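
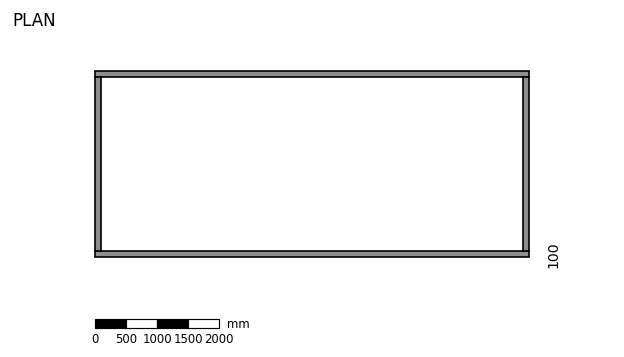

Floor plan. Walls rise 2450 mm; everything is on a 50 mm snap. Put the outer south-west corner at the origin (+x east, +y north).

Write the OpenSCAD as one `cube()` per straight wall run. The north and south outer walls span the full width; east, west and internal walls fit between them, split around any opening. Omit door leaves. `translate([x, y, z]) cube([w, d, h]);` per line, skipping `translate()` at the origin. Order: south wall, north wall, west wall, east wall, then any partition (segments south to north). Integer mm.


cube([7000, 100, 2450]);
translate([0, 2900, 0]) cube([7000, 100, 2450]);
translate([0, 100, 0]) cube([100, 2800, 2450]);
translate([6900, 100, 0]) cube([100, 2800, 2450]);


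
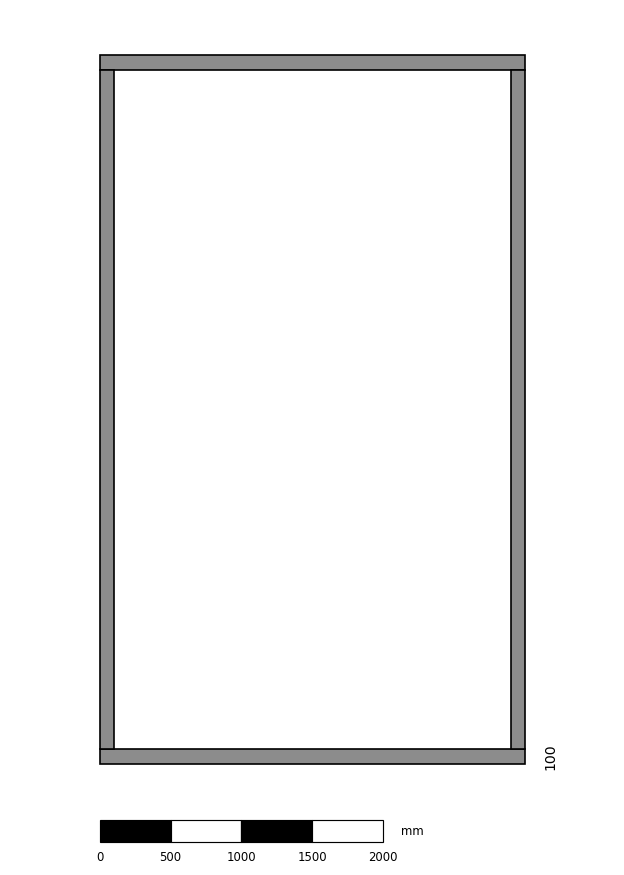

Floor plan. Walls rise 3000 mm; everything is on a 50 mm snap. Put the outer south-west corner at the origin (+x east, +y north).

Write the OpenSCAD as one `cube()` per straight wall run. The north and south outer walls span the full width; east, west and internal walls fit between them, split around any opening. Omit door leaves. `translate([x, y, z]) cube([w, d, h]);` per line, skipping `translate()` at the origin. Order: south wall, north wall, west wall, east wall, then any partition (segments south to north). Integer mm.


cube([3000, 100, 3000]);
translate([0, 4900, 0]) cube([3000, 100, 3000]);
translate([0, 100, 0]) cube([100, 4800, 3000]);
translate([2900, 100, 0]) cube([100, 4800, 3000]);


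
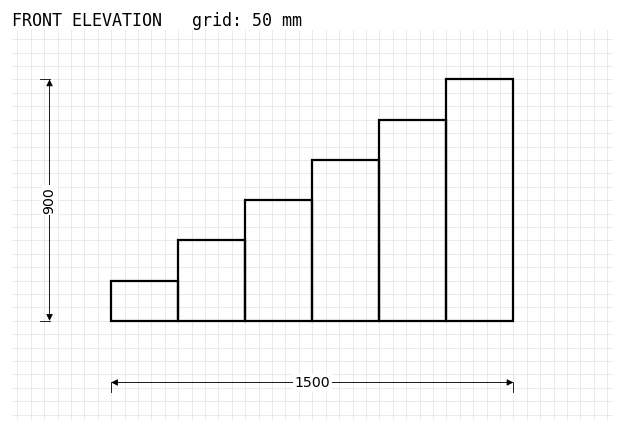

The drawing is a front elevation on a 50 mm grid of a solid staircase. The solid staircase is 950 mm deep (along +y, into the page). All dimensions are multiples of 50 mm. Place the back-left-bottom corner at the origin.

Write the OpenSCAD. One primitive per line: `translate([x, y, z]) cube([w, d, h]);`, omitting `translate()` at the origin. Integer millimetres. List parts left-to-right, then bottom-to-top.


cube([250, 950, 150]);
translate([250, 0, 0]) cube([250, 950, 300]);
translate([500, 0, 0]) cube([250, 950, 450]);
translate([750, 0, 0]) cube([250, 950, 600]);
translate([1000, 0, 0]) cube([250, 950, 750]);
translate([1250, 0, 0]) cube([250, 950, 900]);


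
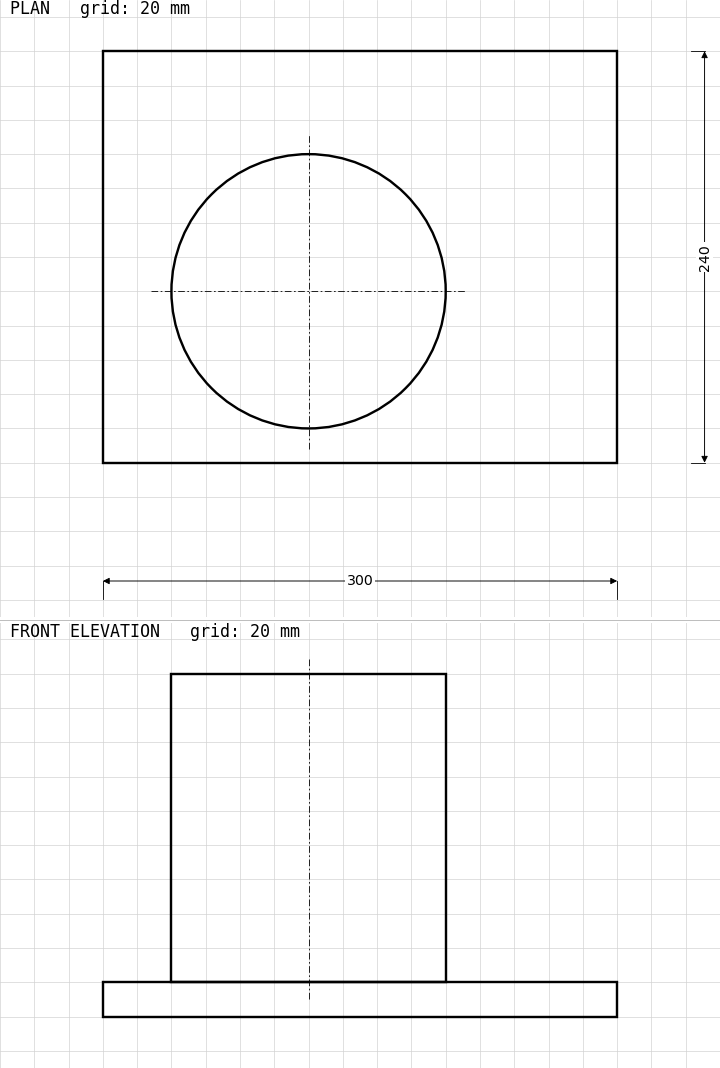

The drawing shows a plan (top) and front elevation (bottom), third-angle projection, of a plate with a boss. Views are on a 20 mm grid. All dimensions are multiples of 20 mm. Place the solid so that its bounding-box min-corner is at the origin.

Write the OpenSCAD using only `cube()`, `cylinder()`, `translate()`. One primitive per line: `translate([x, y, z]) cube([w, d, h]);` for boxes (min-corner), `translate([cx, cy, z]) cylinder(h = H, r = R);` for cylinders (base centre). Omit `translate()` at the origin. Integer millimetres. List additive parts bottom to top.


cube([300, 240, 20]);
translate([120, 100, 20]) cylinder(h = 180, r = 80);


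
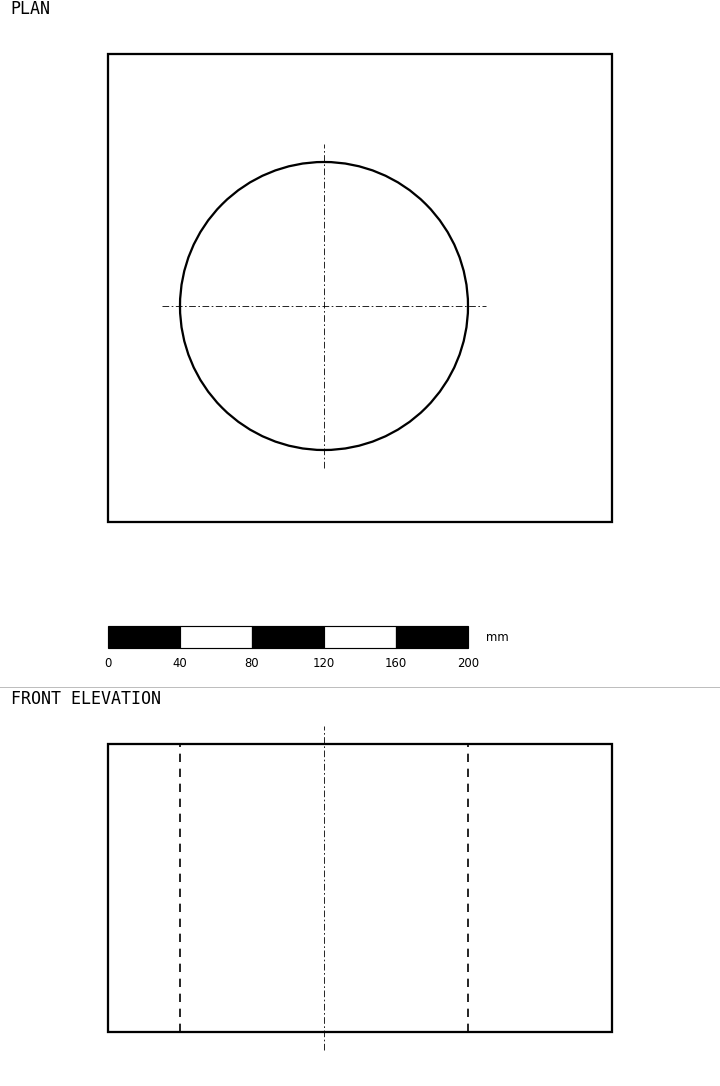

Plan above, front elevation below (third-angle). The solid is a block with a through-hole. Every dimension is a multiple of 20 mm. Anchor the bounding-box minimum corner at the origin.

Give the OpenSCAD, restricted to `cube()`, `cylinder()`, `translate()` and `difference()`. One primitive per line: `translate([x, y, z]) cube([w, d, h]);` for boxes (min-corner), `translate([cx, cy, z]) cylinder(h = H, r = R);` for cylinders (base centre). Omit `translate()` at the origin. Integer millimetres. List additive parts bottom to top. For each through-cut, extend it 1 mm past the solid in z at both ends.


difference() {
  cube([280, 260, 160]);
  translate([120, 120, -1]) cylinder(h = 162, r = 80);
}


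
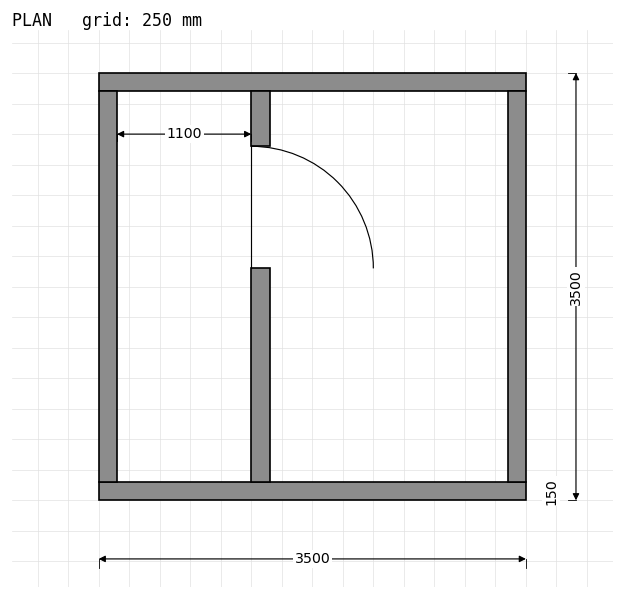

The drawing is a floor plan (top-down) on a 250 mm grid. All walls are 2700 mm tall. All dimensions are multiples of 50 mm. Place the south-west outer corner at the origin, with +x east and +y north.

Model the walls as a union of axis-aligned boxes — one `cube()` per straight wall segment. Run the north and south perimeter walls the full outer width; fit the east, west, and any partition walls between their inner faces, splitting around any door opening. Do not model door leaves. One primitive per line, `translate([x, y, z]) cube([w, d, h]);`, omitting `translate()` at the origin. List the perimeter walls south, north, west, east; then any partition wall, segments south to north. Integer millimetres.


cube([3500, 150, 2700]);
translate([0, 3350, 0]) cube([3500, 150, 2700]);
translate([0, 150, 0]) cube([150, 3200, 2700]);
translate([3350, 150, 0]) cube([150, 3200, 2700]);
translate([1250, 150, 0]) cube([150, 1750, 2700]);
translate([1250, 2900, 0]) cube([150, 450, 2700]);


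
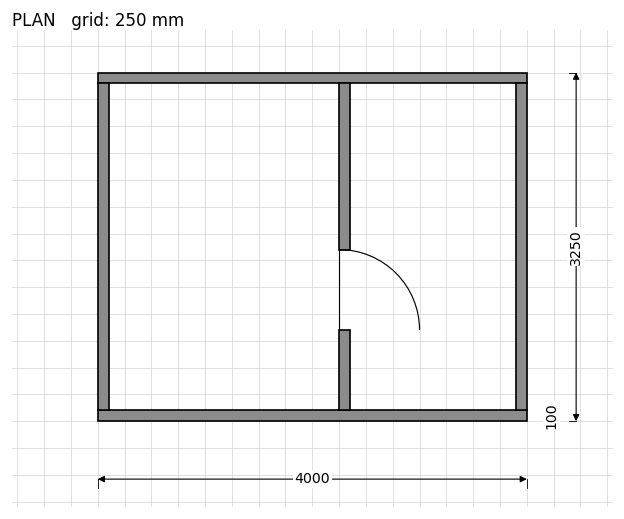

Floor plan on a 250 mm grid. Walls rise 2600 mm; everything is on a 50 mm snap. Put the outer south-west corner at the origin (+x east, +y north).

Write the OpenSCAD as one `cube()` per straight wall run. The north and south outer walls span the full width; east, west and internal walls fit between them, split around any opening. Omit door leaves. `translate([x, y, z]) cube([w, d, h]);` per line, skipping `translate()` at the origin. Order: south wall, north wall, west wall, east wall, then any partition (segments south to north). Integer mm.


cube([4000, 100, 2600]);
translate([0, 3150, 0]) cube([4000, 100, 2600]);
translate([0, 100, 0]) cube([100, 3050, 2600]);
translate([3900, 100, 0]) cube([100, 3050, 2600]);
translate([2250, 100, 0]) cube([100, 750, 2600]);
translate([2250, 1600, 0]) cube([100, 1550, 2600]);


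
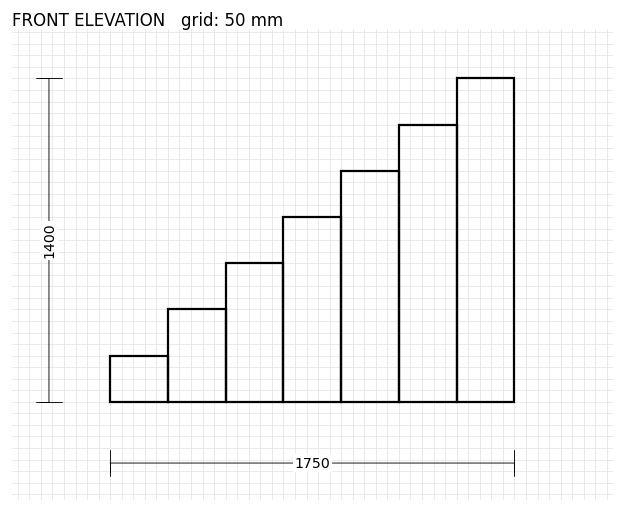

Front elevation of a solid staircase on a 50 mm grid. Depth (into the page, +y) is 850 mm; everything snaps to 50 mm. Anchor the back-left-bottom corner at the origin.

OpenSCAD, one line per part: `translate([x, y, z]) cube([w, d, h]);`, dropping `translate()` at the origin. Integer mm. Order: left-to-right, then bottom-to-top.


cube([250, 850, 200]);
translate([250, 0, 0]) cube([250, 850, 400]);
translate([500, 0, 0]) cube([250, 850, 600]);
translate([750, 0, 0]) cube([250, 850, 800]);
translate([1000, 0, 0]) cube([250, 850, 1000]);
translate([1250, 0, 0]) cube([250, 850, 1200]);
translate([1500, 0, 0]) cube([250, 850, 1400]);


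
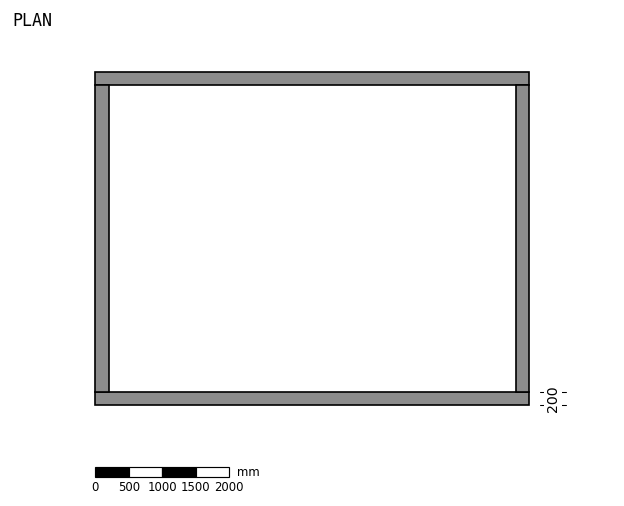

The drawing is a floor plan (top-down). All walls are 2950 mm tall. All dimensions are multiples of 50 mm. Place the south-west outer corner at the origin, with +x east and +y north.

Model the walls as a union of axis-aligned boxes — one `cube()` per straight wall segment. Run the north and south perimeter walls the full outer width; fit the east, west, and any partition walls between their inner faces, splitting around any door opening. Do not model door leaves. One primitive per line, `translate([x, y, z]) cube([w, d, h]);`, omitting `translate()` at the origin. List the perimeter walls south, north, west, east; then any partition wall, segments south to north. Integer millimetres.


cube([6500, 200, 2950]);
translate([0, 4800, 0]) cube([6500, 200, 2950]);
translate([0, 200, 0]) cube([200, 4600, 2950]);
translate([6300, 200, 0]) cube([200, 4600, 2950]);


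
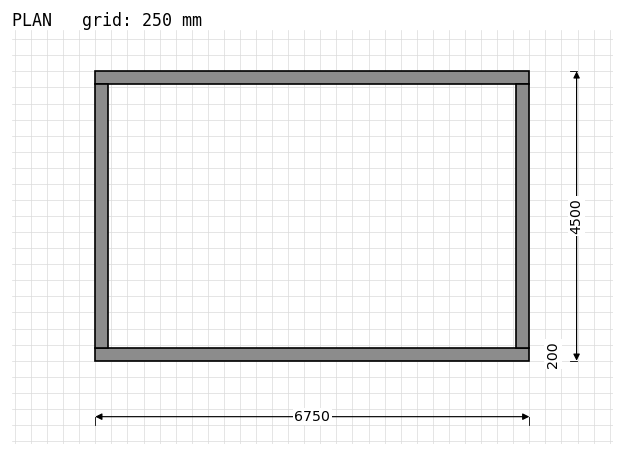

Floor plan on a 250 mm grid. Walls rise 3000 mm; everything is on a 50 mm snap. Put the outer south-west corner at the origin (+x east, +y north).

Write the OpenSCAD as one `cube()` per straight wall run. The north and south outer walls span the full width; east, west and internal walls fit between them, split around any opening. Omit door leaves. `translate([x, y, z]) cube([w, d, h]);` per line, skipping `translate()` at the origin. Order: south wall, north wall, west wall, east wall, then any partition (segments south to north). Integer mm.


cube([6750, 200, 3000]);
translate([0, 4300, 0]) cube([6750, 200, 3000]);
translate([0, 200, 0]) cube([200, 4100, 3000]);
translate([6550, 200, 0]) cube([200, 4100, 3000]);


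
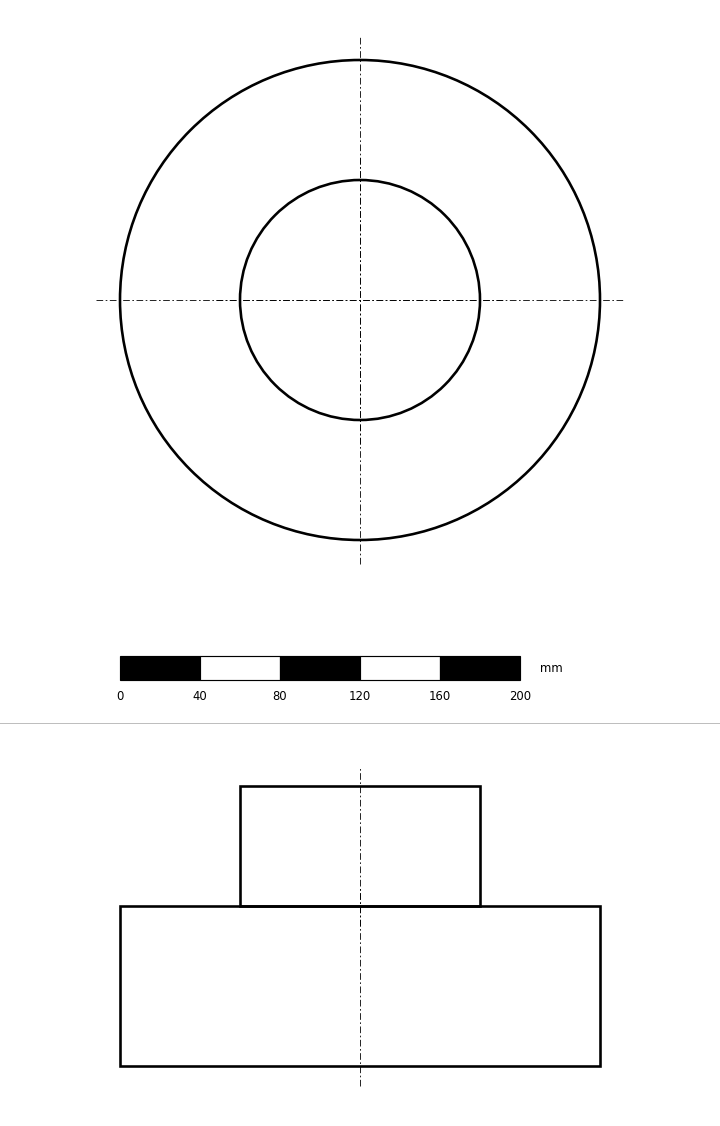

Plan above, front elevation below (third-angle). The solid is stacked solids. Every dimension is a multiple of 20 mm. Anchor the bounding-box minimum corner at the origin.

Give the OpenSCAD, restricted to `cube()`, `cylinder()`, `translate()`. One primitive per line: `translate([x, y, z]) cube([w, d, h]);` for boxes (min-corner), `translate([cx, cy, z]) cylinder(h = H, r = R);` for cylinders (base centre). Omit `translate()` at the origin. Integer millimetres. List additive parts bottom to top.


translate([120, 120, 0]) cylinder(h = 80, r = 120);
translate([120, 120, 80]) cylinder(h = 60, r = 60);


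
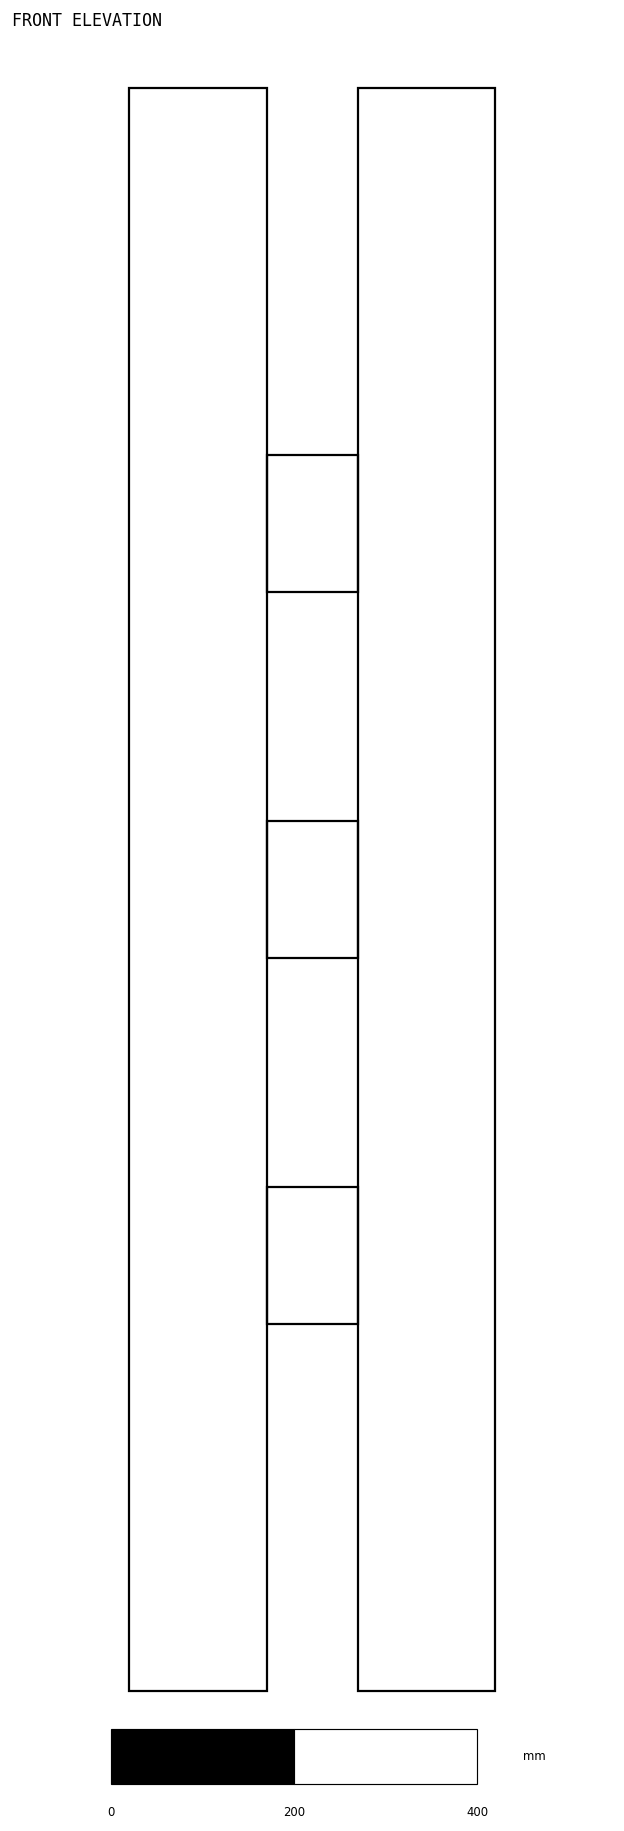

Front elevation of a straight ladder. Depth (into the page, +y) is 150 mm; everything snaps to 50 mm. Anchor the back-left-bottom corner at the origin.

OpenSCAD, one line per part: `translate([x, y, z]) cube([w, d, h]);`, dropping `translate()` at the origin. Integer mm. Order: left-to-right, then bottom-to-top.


cube([150, 150, 1750]);
translate([150, 0, 400]) cube([100, 150, 150]);
translate([150, 0, 800]) cube([100, 150, 150]);
translate([150, 0, 1200]) cube([100, 150, 150]);
translate([250, 0, 0]) cube([150, 150, 1750]);


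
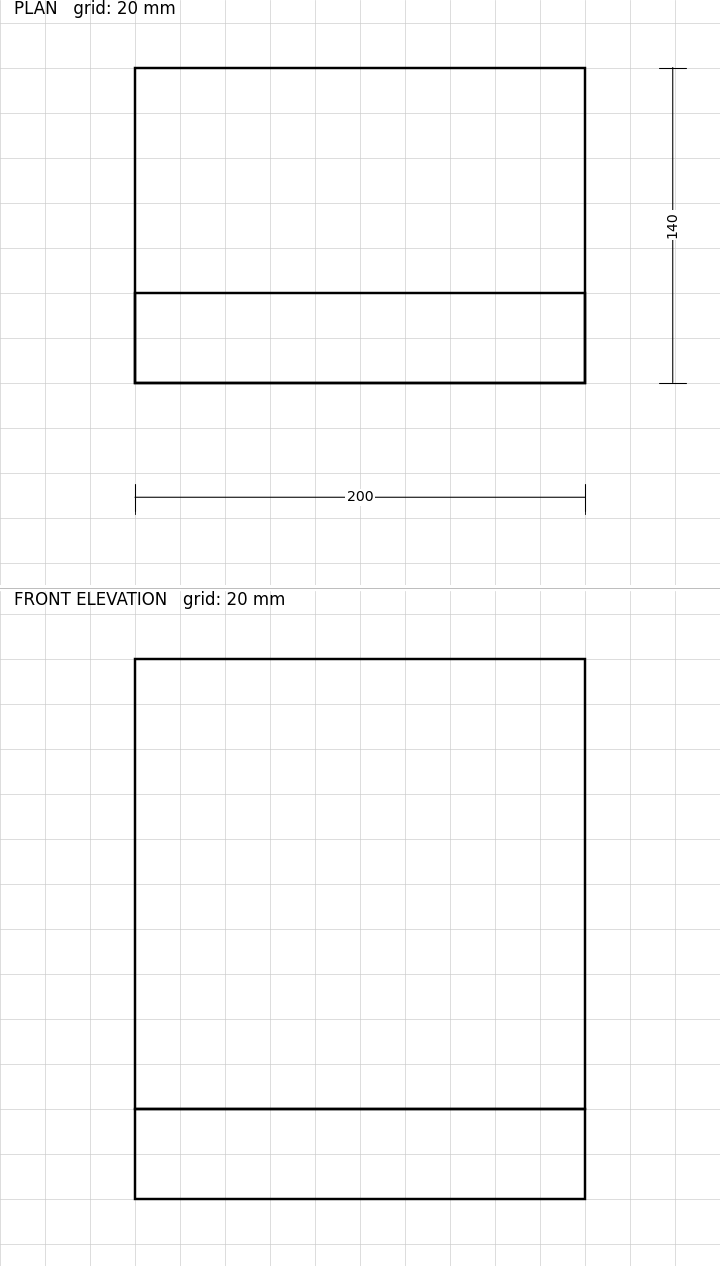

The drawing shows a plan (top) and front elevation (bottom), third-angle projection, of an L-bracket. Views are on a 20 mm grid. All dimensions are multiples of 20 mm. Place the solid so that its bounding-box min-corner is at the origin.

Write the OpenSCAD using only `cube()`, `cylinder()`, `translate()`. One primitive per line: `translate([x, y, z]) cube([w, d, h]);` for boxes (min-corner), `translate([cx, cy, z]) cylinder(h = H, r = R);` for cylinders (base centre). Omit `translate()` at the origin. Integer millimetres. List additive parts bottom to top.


cube([200, 140, 40]);
translate([0, 0, 40]) cube([200, 40, 200]);


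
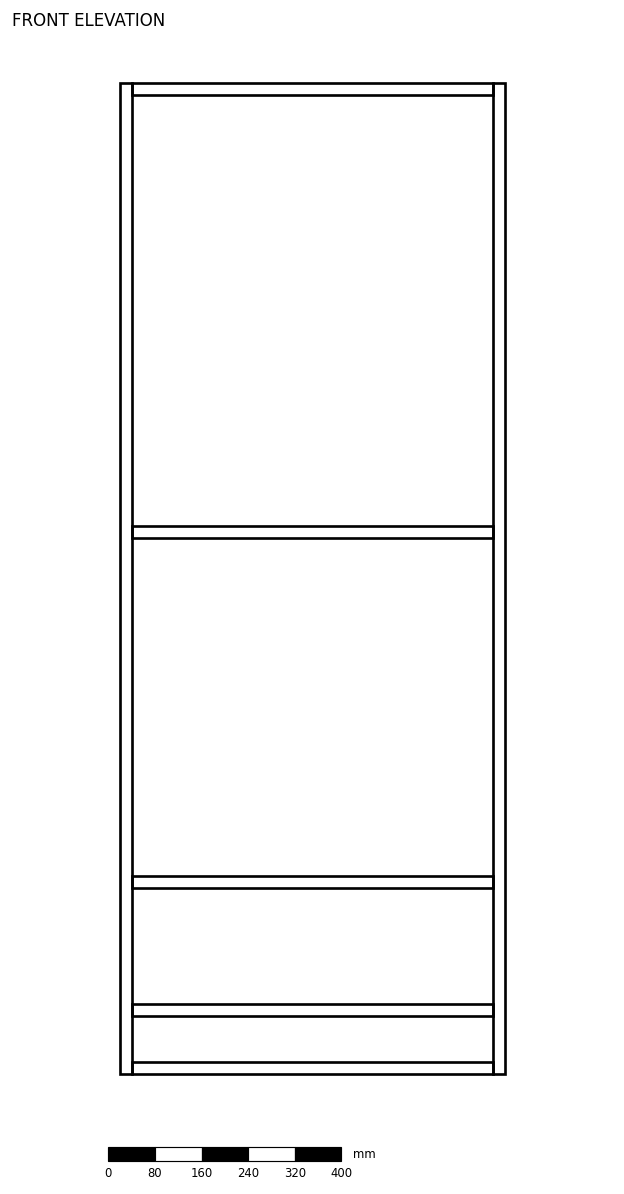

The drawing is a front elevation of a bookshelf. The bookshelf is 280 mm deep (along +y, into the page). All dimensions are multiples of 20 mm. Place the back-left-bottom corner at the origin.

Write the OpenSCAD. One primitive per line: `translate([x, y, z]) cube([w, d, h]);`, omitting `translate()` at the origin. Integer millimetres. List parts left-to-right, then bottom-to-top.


cube([20, 280, 1700]);
translate([20, 0, 0]) cube([620, 280, 20]);
translate([20, 0, 100]) cube([620, 280, 20]);
translate([20, 0, 320]) cube([620, 280, 20]);
translate([20, 0, 920]) cube([620, 280, 20]);
translate([20, 0, 1680]) cube([620, 280, 20]);
translate([640, 0, 0]) cube([20, 280, 1700]);


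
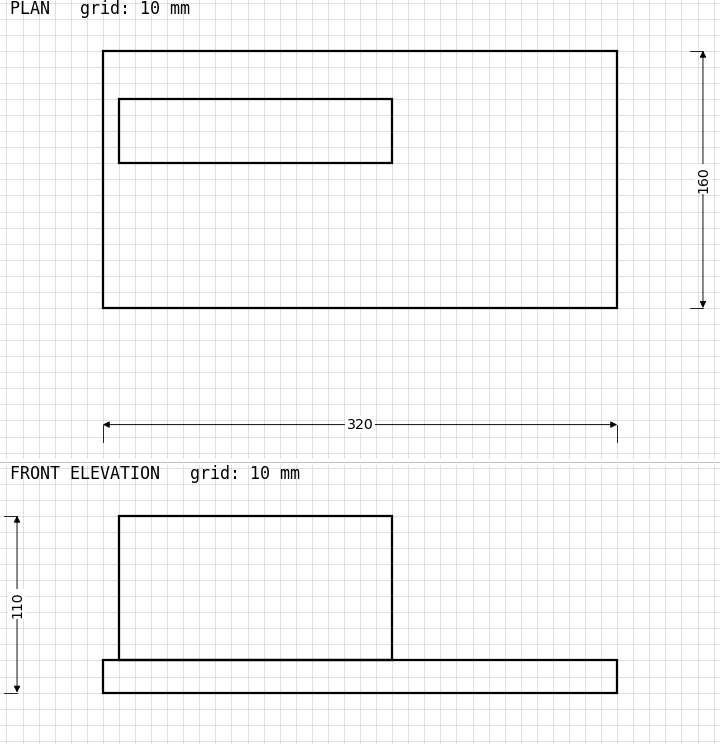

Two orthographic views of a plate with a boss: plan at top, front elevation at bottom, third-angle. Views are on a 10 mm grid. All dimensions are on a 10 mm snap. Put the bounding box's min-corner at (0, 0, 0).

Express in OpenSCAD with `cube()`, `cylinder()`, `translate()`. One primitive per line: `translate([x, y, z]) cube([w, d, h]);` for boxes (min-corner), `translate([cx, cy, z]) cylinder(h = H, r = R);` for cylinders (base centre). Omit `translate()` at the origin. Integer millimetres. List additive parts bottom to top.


cube([320, 160, 20]);
translate([10, 90, 20]) cube([170, 40, 90]);


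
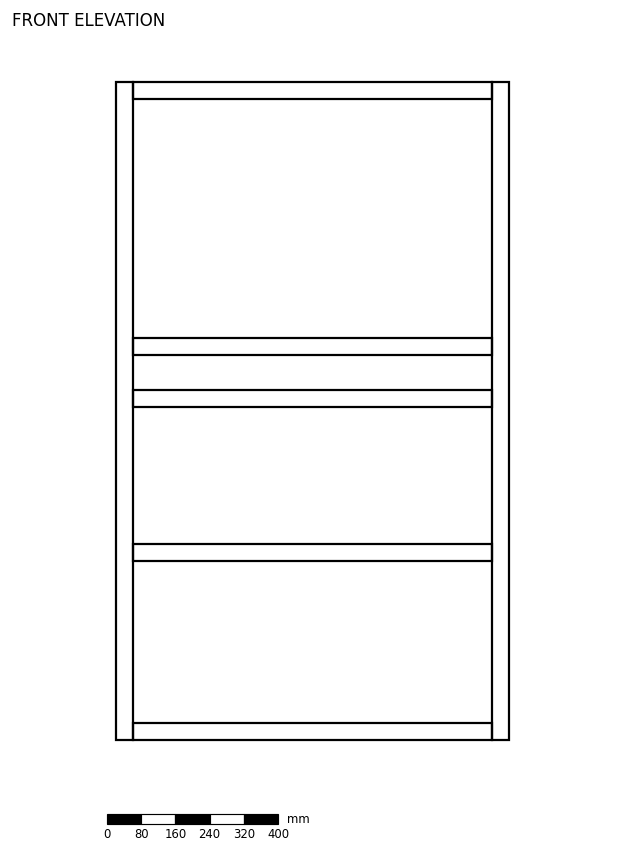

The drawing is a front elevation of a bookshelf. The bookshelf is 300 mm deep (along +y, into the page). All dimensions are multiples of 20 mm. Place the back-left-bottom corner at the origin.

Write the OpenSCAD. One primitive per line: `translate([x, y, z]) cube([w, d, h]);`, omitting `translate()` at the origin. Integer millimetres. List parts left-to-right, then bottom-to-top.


cube([40, 300, 1540]);
translate([40, 0, 0]) cube([840, 300, 40]);
translate([40, 0, 420]) cube([840, 300, 40]);
translate([40, 0, 780]) cube([840, 300, 40]);
translate([40, 0, 900]) cube([840, 300, 40]);
translate([40, 0, 1500]) cube([840, 300, 40]);
translate([880, 0, 0]) cube([40, 300, 1540]);


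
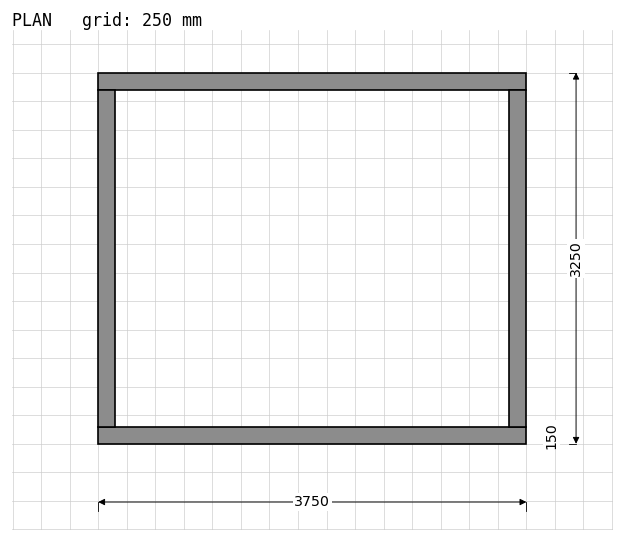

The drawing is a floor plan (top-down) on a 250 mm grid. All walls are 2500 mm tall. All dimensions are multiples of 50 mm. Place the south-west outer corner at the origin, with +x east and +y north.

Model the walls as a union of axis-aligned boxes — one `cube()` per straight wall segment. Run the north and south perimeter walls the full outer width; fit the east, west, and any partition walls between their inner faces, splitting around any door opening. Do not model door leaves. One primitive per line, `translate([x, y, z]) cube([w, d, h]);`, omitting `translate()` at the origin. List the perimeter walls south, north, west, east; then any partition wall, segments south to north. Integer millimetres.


cube([3750, 150, 2500]);
translate([0, 3100, 0]) cube([3750, 150, 2500]);
translate([0, 150, 0]) cube([150, 2950, 2500]);
translate([3600, 150, 0]) cube([150, 2950, 2500]);


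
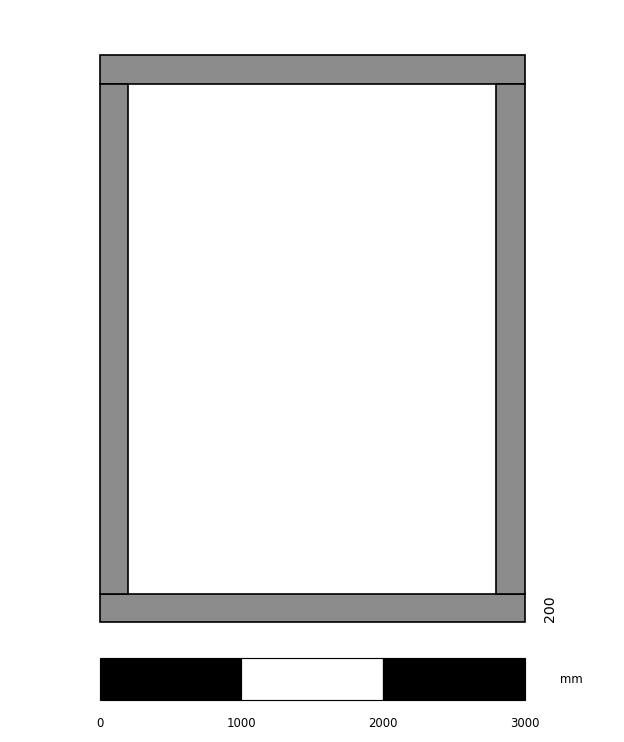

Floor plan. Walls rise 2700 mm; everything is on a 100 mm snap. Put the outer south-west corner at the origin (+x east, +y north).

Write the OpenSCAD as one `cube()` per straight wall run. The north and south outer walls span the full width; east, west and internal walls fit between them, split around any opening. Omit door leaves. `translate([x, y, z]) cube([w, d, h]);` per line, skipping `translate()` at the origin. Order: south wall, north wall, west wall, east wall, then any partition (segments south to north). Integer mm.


cube([3000, 200, 2700]);
translate([0, 3800, 0]) cube([3000, 200, 2700]);
translate([0, 200, 0]) cube([200, 3600, 2700]);
translate([2800, 200, 0]) cube([200, 3600, 2700]);


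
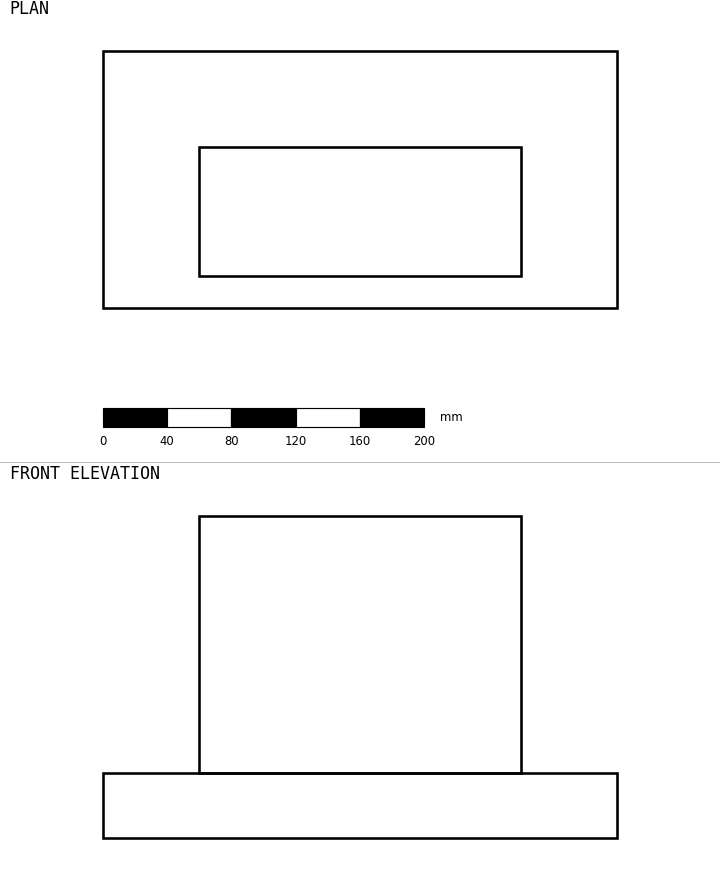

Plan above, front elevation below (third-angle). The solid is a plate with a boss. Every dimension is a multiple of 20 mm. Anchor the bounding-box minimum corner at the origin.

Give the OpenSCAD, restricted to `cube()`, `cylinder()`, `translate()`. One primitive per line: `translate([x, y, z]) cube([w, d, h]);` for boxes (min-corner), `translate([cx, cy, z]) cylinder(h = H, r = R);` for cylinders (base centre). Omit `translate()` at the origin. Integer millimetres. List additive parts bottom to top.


cube([320, 160, 40]);
translate([60, 20, 40]) cube([200, 80, 160]);


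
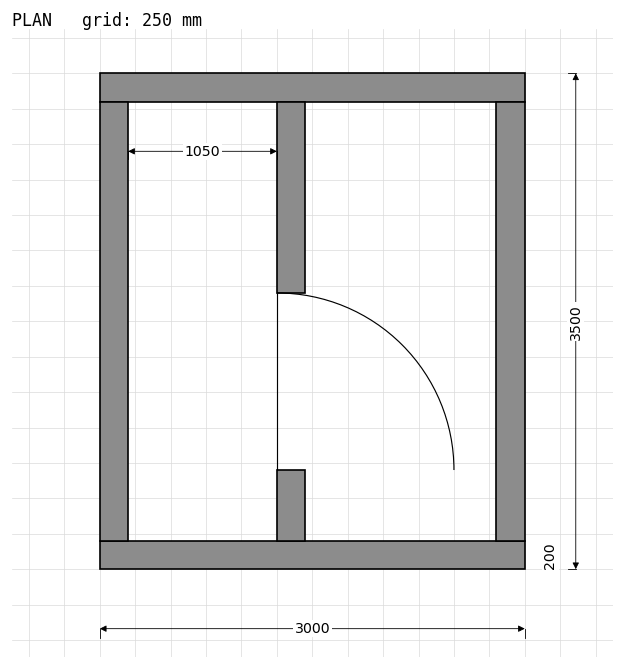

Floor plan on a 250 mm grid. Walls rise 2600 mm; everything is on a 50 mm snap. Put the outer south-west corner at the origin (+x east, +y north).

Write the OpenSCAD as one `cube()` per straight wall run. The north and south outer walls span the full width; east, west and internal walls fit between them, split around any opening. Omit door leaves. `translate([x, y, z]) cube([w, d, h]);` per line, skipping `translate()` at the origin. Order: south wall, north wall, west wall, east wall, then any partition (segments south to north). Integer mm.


cube([3000, 200, 2600]);
translate([0, 3300, 0]) cube([3000, 200, 2600]);
translate([0, 200, 0]) cube([200, 3100, 2600]);
translate([2800, 200, 0]) cube([200, 3100, 2600]);
translate([1250, 200, 0]) cube([200, 500, 2600]);
translate([1250, 1950, 0]) cube([200, 1350, 2600]);


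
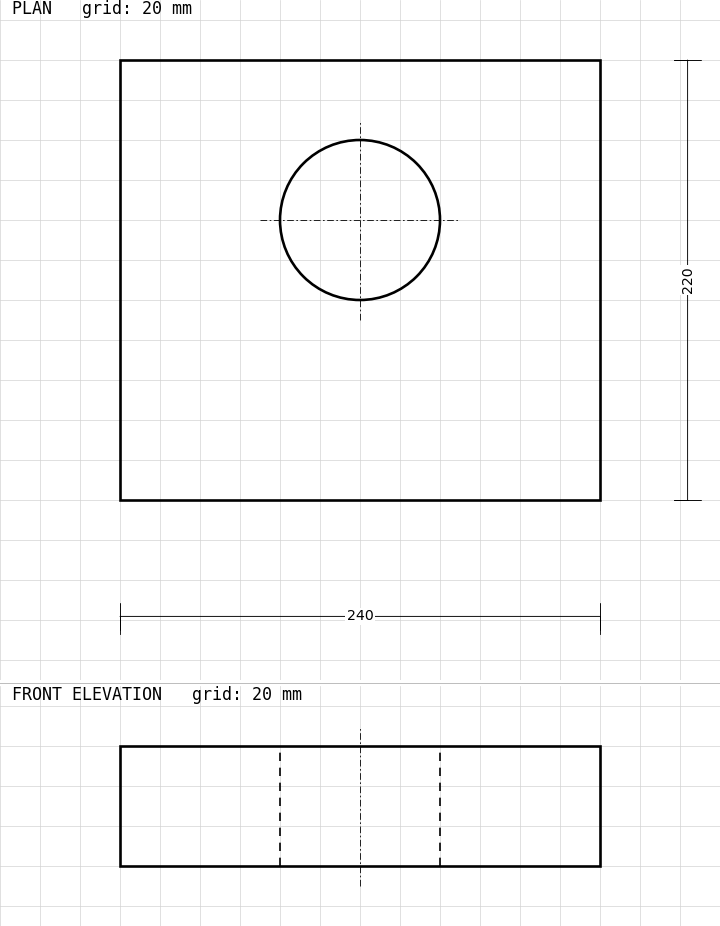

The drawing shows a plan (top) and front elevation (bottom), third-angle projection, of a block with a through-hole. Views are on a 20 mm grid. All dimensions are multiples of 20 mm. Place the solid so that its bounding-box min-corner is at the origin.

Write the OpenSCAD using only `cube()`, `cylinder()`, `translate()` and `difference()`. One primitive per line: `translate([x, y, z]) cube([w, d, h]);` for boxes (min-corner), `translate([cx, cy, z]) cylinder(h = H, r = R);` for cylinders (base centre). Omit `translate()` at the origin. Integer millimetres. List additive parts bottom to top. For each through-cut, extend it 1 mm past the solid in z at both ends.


difference() {
  cube([240, 220, 60]);
  translate([120, 140, -1]) cylinder(h = 62, r = 40);
}


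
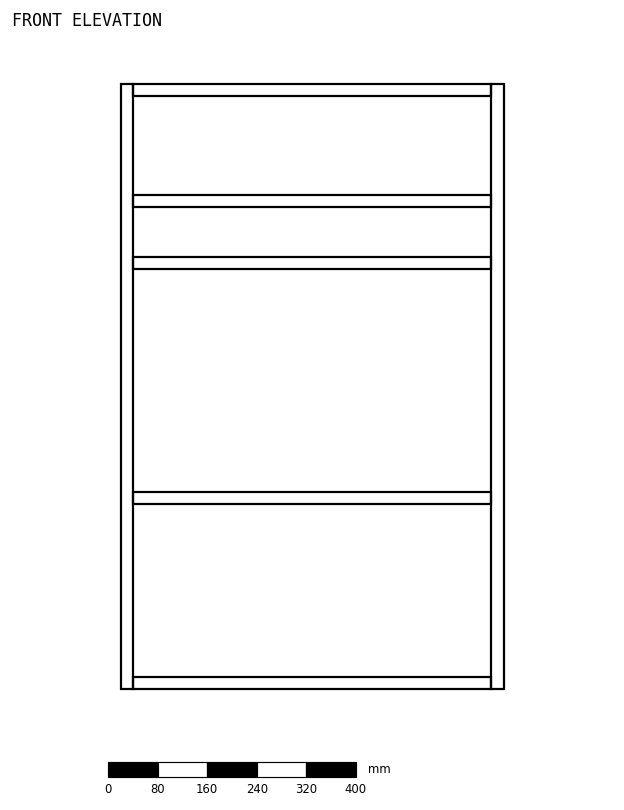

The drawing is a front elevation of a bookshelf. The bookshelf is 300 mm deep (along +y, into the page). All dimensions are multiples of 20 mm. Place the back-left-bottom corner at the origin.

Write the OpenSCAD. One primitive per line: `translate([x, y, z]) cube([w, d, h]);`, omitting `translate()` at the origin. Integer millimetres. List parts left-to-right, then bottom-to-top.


cube([20, 300, 980]);
translate([20, 0, 0]) cube([580, 300, 20]);
translate([20, 0, 300]) cube([580, 300, 20]);
translate([20, 0, 680]) cube([580, 300, 20]);
translate([20, 0, 780]) cube([580, 300, 20]);
translate([20, 0, 960]) cube([580, 300, 20]);
translate([600, 0, 0]) cube([20, 300, 980]);


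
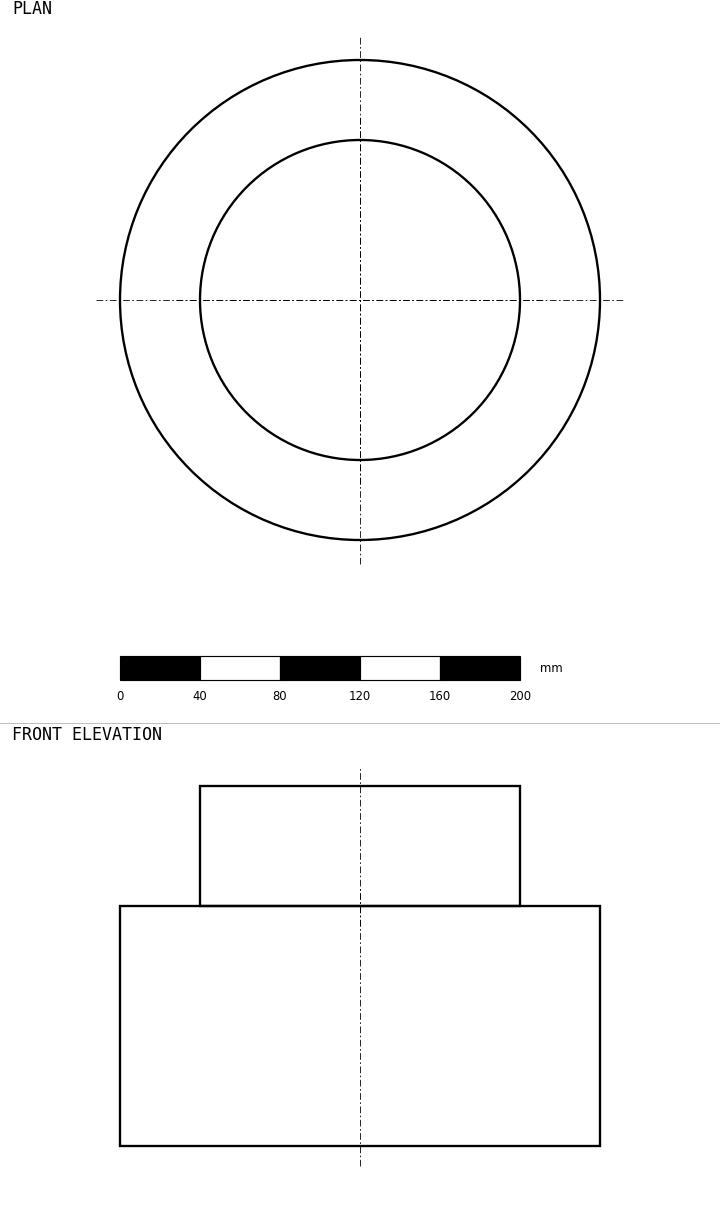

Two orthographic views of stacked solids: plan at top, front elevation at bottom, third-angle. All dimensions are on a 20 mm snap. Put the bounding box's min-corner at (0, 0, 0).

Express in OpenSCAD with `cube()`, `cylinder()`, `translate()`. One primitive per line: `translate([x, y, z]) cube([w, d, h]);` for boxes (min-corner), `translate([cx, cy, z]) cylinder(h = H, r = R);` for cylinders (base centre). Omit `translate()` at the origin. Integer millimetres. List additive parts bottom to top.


translate([120, 120, 0]) cylinder(h = 120, r = 120);
translate([120, 120, 120]) cylinder(h = 60, r = 80);


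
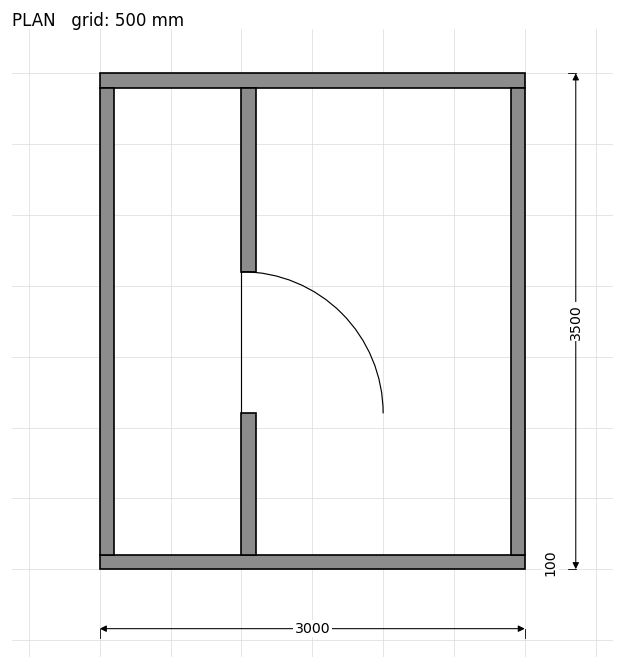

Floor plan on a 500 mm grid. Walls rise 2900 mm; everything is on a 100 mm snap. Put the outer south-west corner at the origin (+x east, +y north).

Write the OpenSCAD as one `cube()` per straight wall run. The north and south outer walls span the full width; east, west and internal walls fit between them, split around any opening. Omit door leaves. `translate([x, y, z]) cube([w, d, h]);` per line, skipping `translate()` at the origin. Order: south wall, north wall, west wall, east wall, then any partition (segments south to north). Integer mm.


cube([3000, 100, 2900]);
translate([0, 3400, 0]) cube([3000, 100, 2900]);
translate([0, 100, 0]) cube([100, 3300, 2900]);
translate([2900, 100, 0]) cube([100, 3300, 2900]);
translate([1000, 100, 0]) cube([100, 1000, 2900]);
translate([1000, 2100, 0]) cube([100, 1300, 2900]);


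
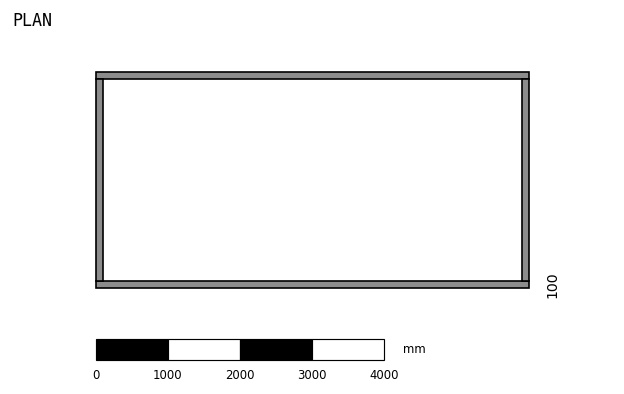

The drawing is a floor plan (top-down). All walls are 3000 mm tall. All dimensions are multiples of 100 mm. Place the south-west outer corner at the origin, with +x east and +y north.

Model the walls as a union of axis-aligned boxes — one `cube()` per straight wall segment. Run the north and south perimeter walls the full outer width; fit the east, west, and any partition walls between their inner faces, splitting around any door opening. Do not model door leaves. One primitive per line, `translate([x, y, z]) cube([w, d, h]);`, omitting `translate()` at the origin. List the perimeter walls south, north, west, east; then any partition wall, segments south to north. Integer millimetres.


cube([6000, 100, 3000]);
translate([0, 2900, 0]) cube([6000, 100, 3000]);
translate([0, 100, 0]) cube([100, 2800, 3000]);
translate([5900, 100, 0]) cube([100, 2800, 3000]);


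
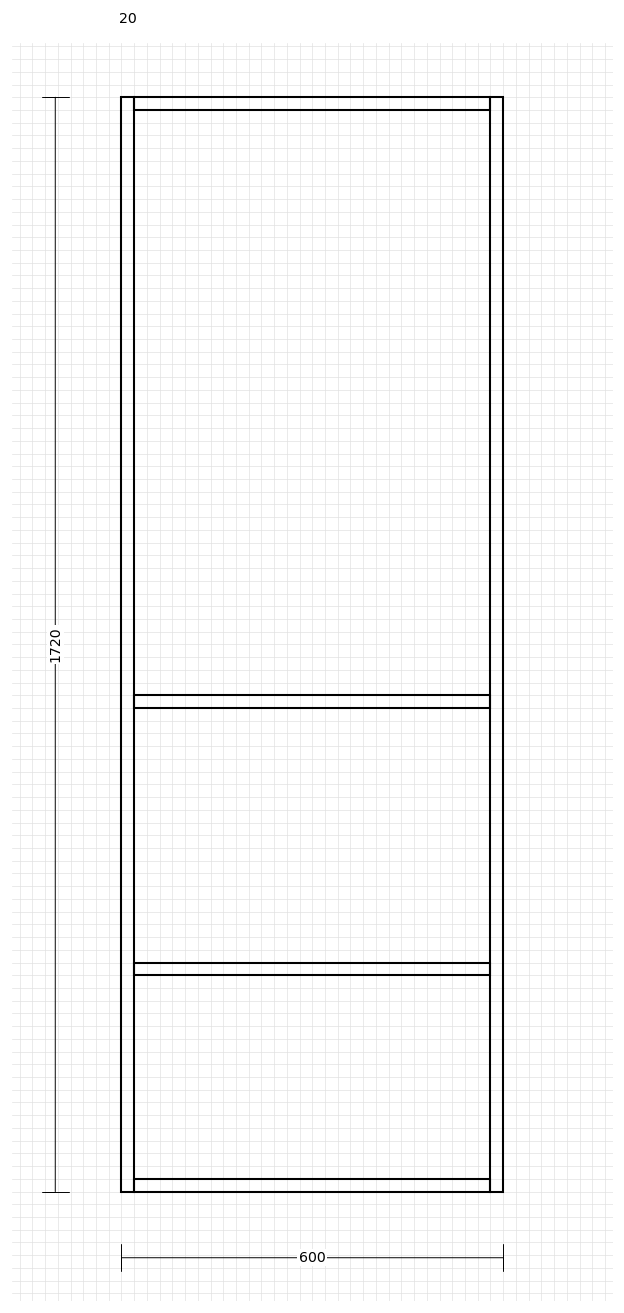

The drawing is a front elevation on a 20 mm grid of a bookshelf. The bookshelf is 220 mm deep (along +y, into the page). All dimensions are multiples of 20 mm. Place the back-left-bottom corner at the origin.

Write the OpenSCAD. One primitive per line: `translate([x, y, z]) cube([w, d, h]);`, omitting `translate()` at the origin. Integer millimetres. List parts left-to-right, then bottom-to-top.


cube([20, 220, 1720]);
translate([20, 0, 0]) cube([560, 220, 20]);
translate([20, 0, 340]) cube([560, 220, 20]);
translate([20, 0, 760]) cube([560, 220, 20]);
translate([20, 0, 1700]) cube([560, 220, 20]);
translate([580, 0, 0]) cube([20, 220, 1720]);


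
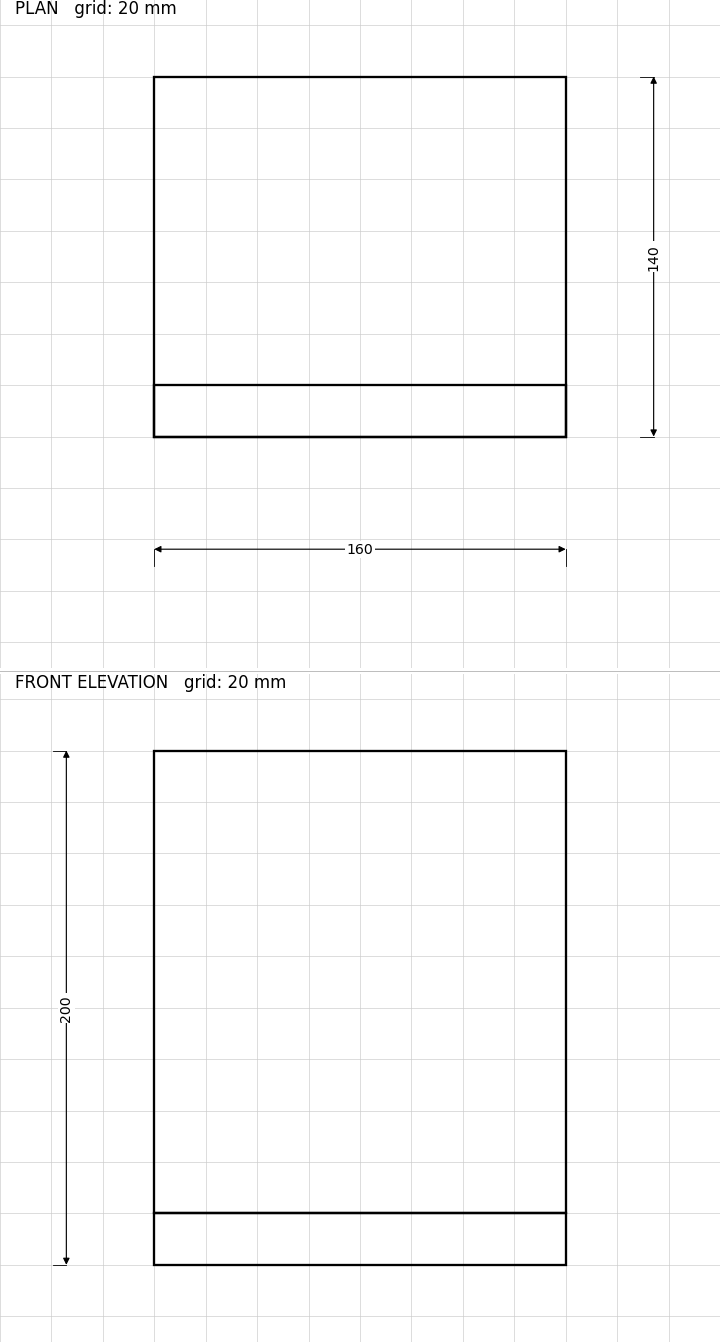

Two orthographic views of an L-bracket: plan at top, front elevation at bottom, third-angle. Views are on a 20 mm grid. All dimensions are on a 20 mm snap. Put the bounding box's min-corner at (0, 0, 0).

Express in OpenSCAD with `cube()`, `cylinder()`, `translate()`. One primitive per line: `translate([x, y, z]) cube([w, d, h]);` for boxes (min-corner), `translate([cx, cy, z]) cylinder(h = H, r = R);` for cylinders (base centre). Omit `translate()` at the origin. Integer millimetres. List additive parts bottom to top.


cube([160, 140, 20]);
translate([0, 0, 20]) cube([160, 20, 180]);


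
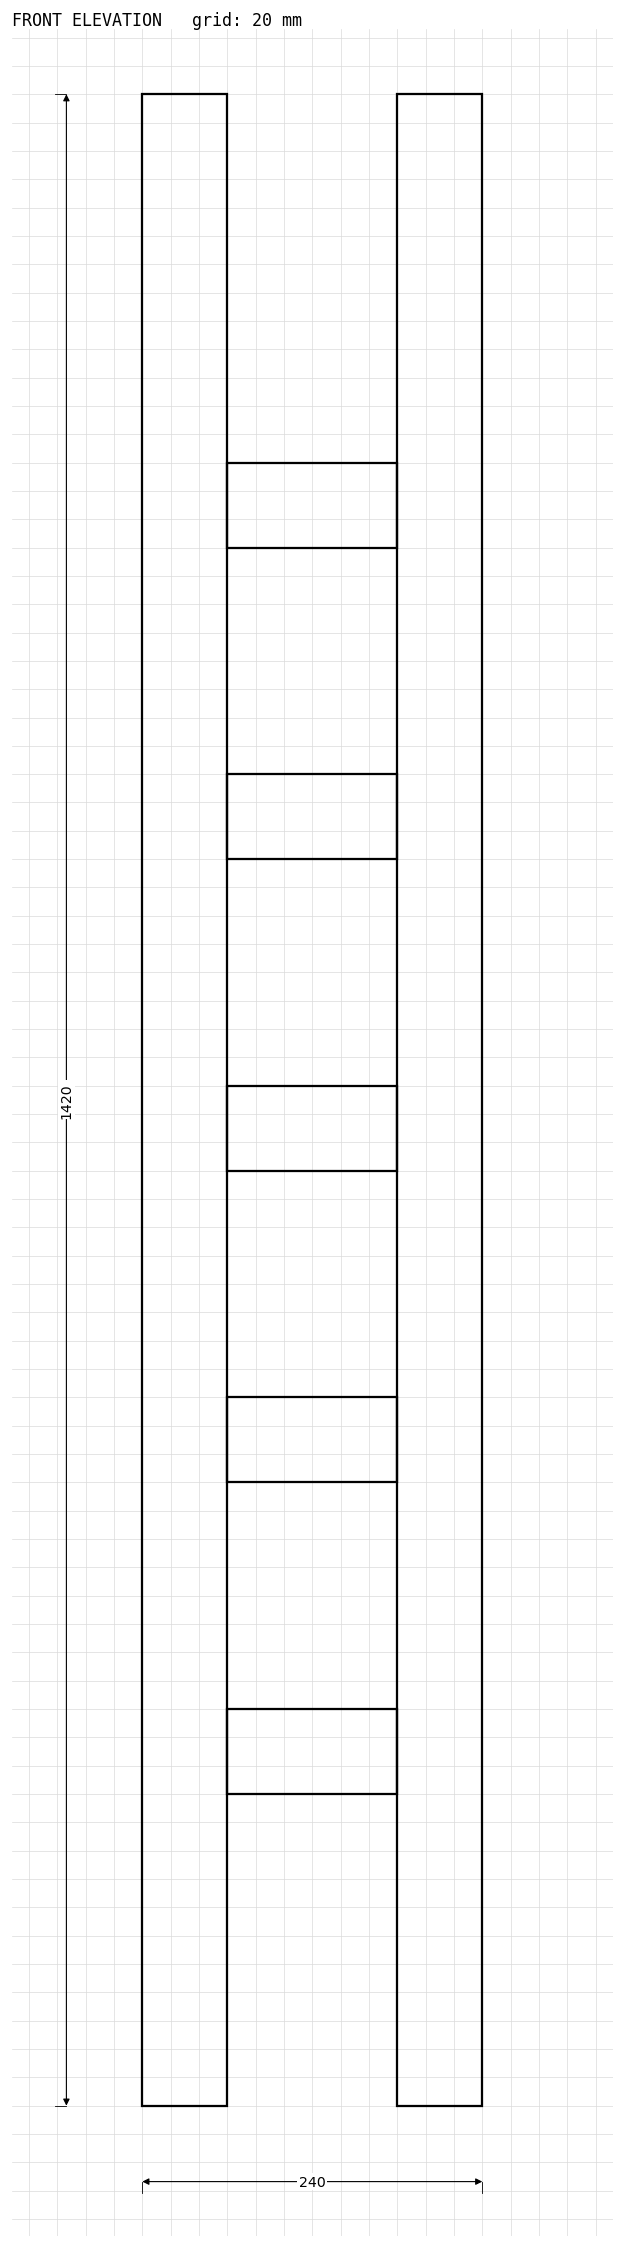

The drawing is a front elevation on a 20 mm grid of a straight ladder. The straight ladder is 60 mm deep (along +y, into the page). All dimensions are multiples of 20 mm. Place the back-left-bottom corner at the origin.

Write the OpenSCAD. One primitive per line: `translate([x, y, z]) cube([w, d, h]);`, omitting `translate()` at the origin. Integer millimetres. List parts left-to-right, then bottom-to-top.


cube([60, 60, 1420]);
translate([60, 0, 220]) cube([120, 60, 60]);
translate([60, 0, 440]) cube([120, 60, 60]);
translate([60, 0, 660]) cube([120, 60, 60]);
translate([60, 0, 880]) cube([120, 60, 60]);
translate([60, 0, 1100]) cube([120, 60, 60]);
translate([180, 0, 0]) cube([60, 60, 1420]);


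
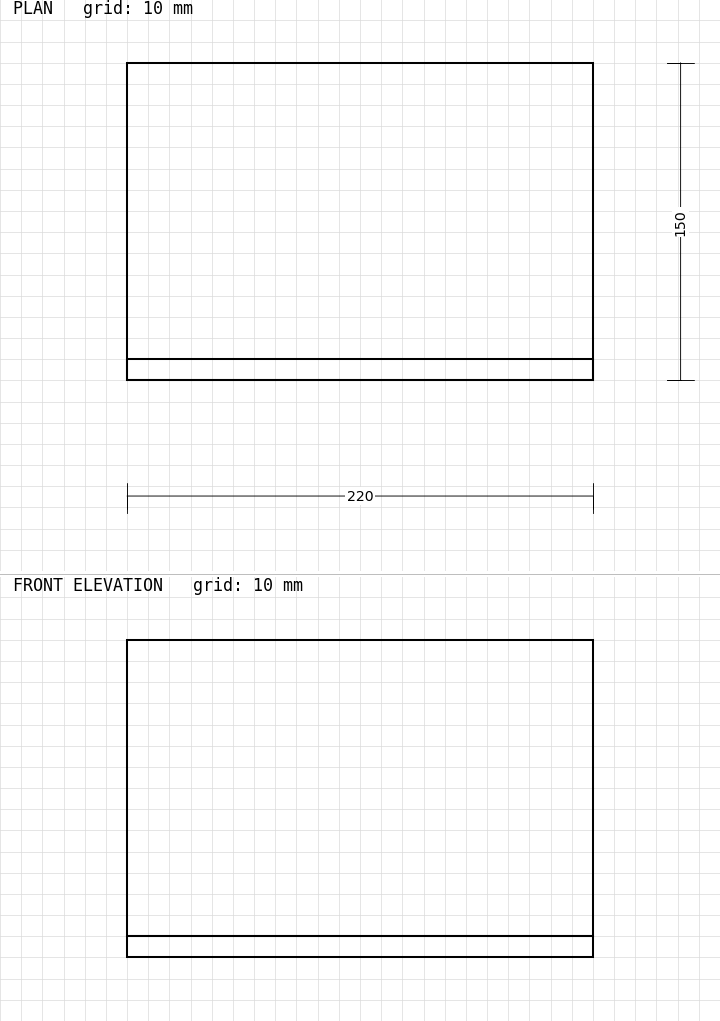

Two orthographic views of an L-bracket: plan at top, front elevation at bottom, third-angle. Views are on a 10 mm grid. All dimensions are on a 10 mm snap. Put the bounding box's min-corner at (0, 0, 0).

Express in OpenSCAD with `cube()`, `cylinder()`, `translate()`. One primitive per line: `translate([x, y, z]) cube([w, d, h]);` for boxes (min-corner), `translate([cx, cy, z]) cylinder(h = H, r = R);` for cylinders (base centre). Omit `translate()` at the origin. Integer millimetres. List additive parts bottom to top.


cube([220, 150, 10]);
translate([0, 0, 10]) cube([220, 10, 140]);


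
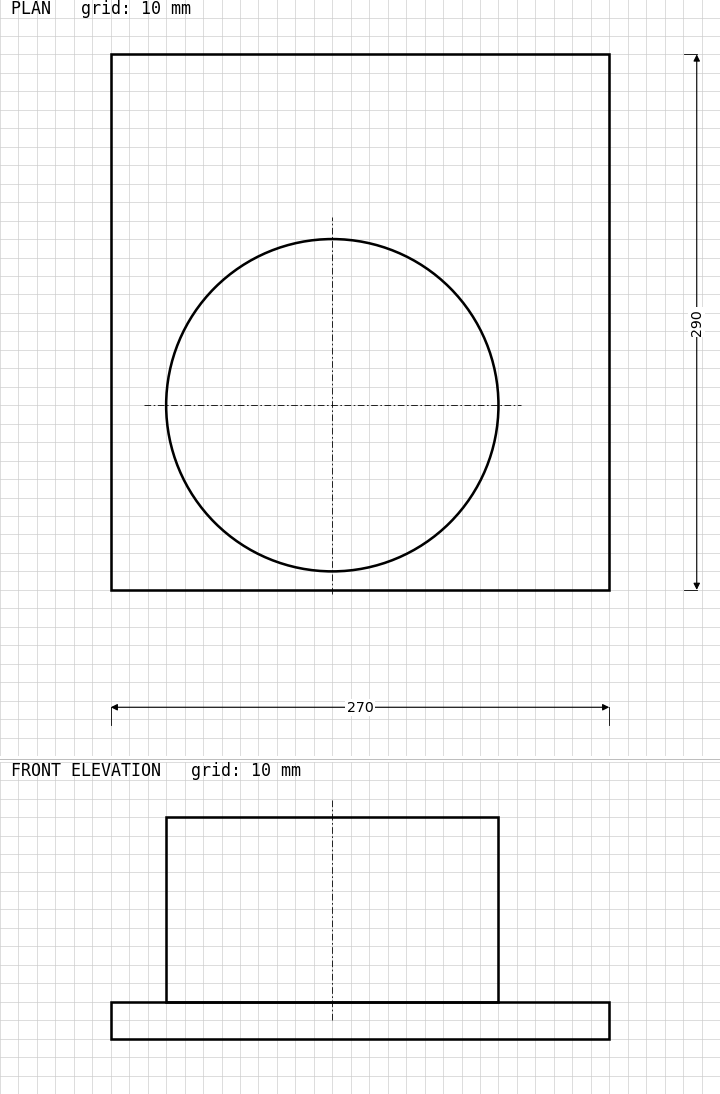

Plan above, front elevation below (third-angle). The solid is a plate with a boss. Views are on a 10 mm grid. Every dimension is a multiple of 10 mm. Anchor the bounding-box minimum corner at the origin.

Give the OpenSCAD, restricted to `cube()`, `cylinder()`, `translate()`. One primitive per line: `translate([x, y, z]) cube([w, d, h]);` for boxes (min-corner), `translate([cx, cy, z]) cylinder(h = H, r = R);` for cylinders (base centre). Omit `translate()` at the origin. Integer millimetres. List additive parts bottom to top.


cube([270, 290, 20]);
translate([120, 100, 20]) cylinder(h = 100, r = 90);


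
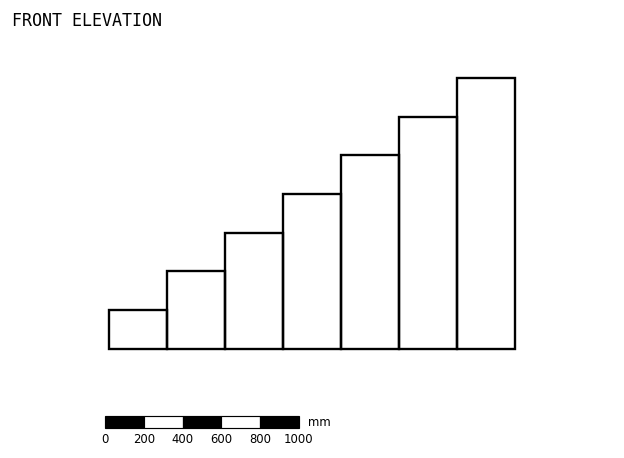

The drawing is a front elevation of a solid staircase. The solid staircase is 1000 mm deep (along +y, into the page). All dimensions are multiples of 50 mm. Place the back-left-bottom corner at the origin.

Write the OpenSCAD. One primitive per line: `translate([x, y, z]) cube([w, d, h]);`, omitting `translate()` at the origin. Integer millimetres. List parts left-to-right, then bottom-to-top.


cube([300, 1000, 200]);
translate([300, 0, 0]) cube([300, 1000, 400]);
translate([600, 0, 0]) cube([300, 1000, 600]);
translate([900, 0, 0]) cube([300, 1000, 800]);
translate([1200, 0, 0]) cube([300, 1000, 1000]);
translate([1500, 0, 0]) cube([300, 1000, 1200]);
translate([1800, 0, 0]) cube([300, 1000, 1400]);


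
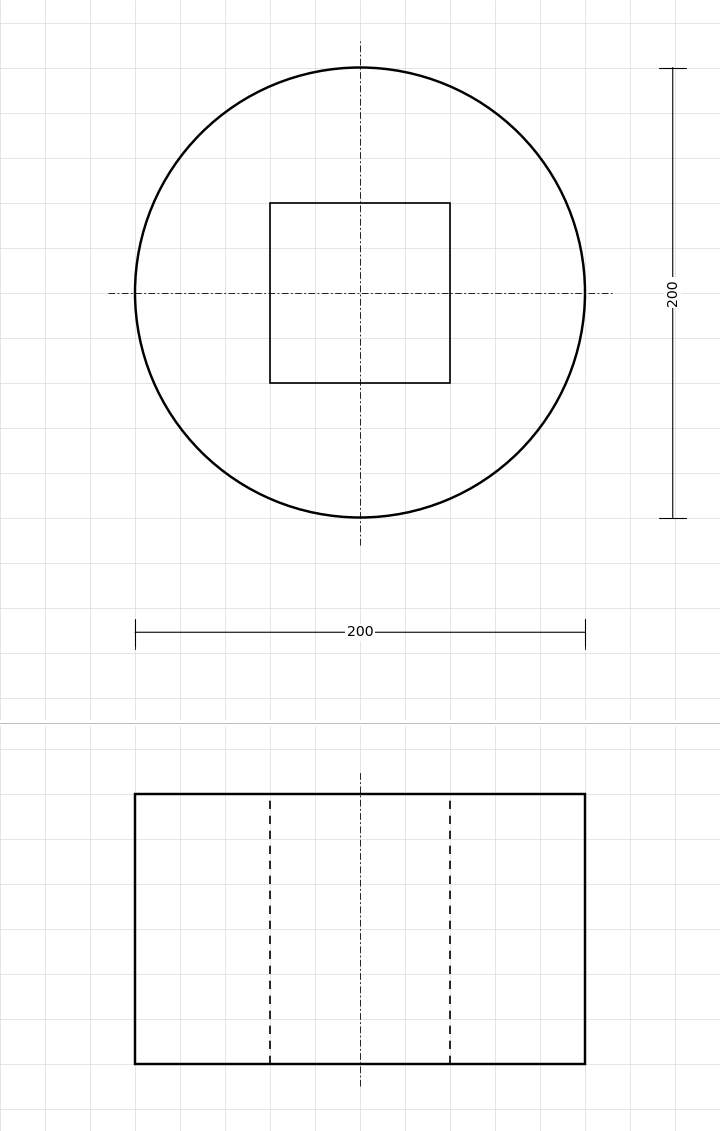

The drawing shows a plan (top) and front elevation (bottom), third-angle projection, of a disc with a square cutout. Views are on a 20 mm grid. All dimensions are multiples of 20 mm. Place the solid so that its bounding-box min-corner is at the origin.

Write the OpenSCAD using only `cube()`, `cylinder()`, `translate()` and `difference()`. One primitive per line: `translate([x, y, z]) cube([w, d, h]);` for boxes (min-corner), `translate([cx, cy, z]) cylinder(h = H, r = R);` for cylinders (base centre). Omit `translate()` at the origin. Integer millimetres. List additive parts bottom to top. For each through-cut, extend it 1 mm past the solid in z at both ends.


difference() {
  translate([100, 100, 0]) cylinder(h = 120, r = 100);
  translate([60, 60, -1]) cube([80, 80, 122]);
}


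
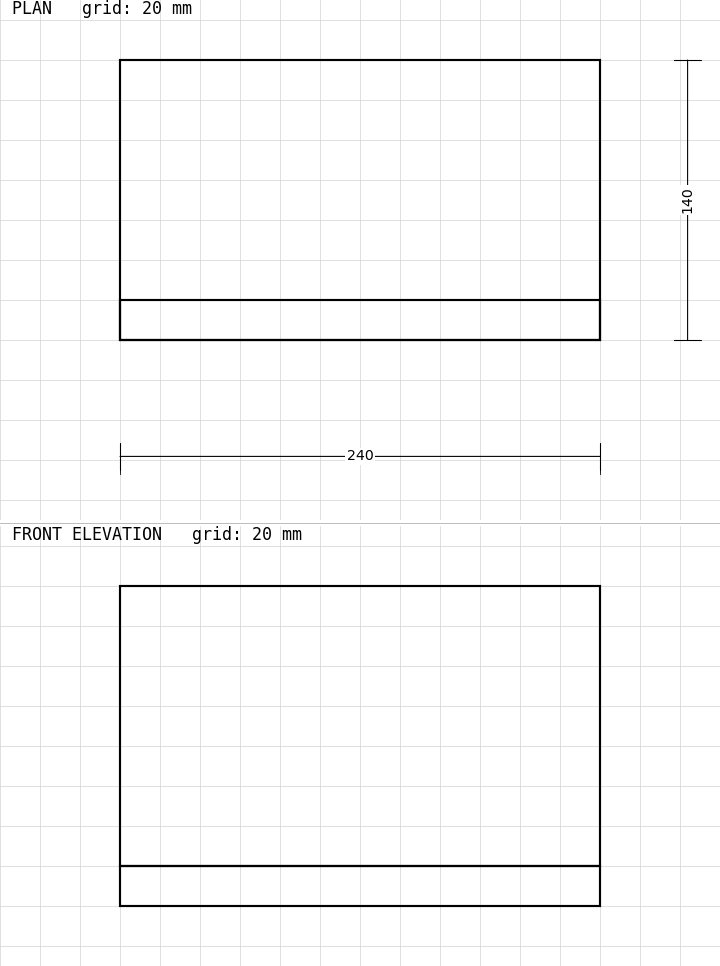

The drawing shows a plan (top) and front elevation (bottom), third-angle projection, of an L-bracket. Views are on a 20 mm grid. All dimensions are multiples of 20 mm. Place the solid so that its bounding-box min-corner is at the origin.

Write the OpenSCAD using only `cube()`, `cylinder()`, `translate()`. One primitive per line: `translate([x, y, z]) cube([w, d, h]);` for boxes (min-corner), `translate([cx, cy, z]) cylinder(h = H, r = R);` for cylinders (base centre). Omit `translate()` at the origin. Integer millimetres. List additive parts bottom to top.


cube([240, 140, 20]);
translate([0, 0, 20]) cube([240, 20, 140]);


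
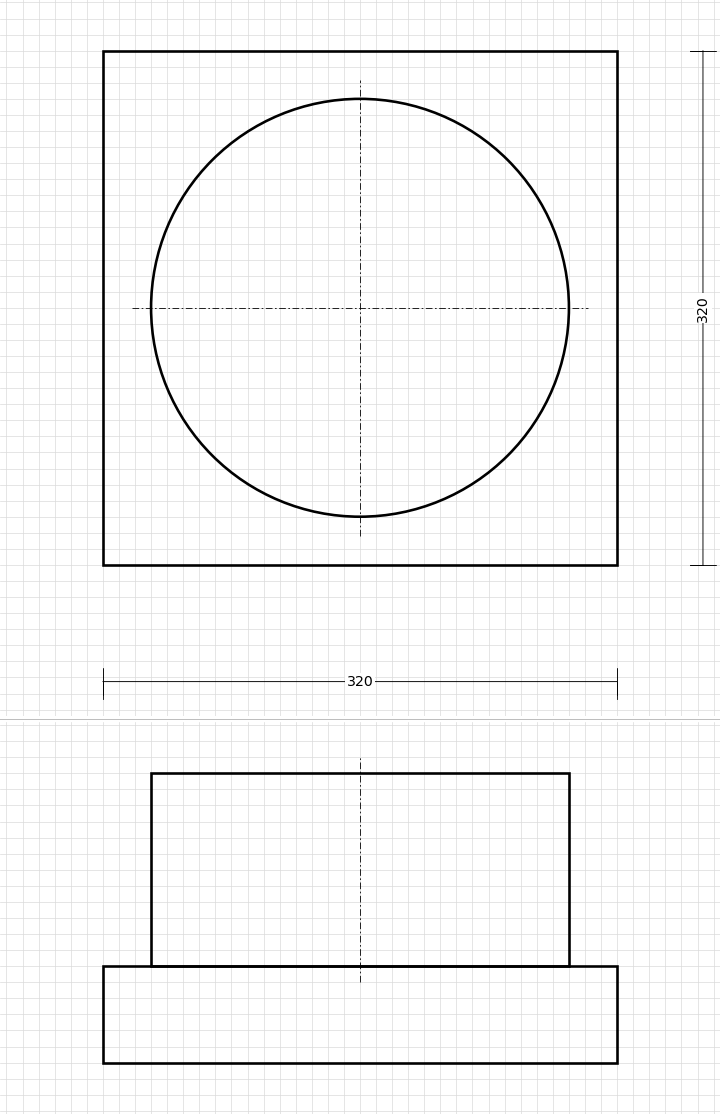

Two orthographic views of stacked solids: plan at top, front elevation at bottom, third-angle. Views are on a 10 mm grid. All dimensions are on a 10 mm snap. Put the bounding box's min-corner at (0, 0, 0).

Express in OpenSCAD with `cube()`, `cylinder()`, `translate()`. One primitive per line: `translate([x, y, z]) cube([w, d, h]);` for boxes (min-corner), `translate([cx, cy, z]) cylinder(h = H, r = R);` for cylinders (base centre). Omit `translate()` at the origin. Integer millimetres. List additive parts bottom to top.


cube([320, 320, 60]);
translate([160, 160, 60]) cylinder(h = 120, r = 130);


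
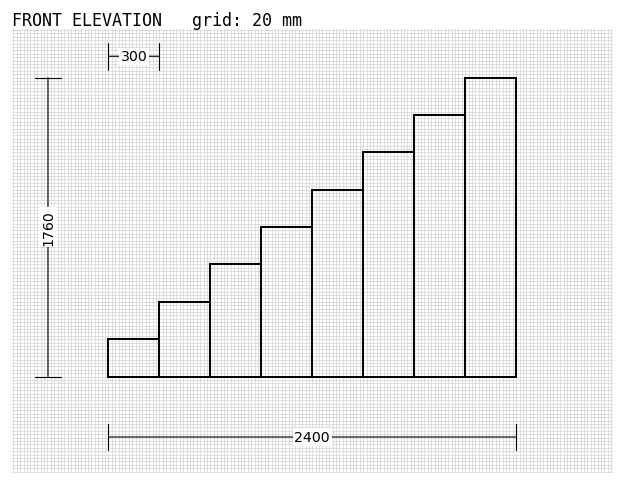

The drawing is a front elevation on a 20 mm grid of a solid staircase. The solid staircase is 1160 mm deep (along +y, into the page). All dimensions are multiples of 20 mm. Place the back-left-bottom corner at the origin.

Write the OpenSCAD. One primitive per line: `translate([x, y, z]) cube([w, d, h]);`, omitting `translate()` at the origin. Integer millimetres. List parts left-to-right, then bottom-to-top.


cube([300, 1160, 220]);
translate([300, 0, 0]) cube([300, 1160, 440]);
translate([600, 0, 0]) cube([300, 1160, 660]);
translate([900, 0, 0]) cube([300, 1160, 880]);
translate([1200, 0, 0]) cube([300, 1160, 1100]);
translate([1500, 0, 0]) cube([300, 1160, 1320]);
translate([1800, 0, 0]) cube([300, 1160, 1540]);
translate([2100, 0, 0]) cube([300, 1160, 1760]);


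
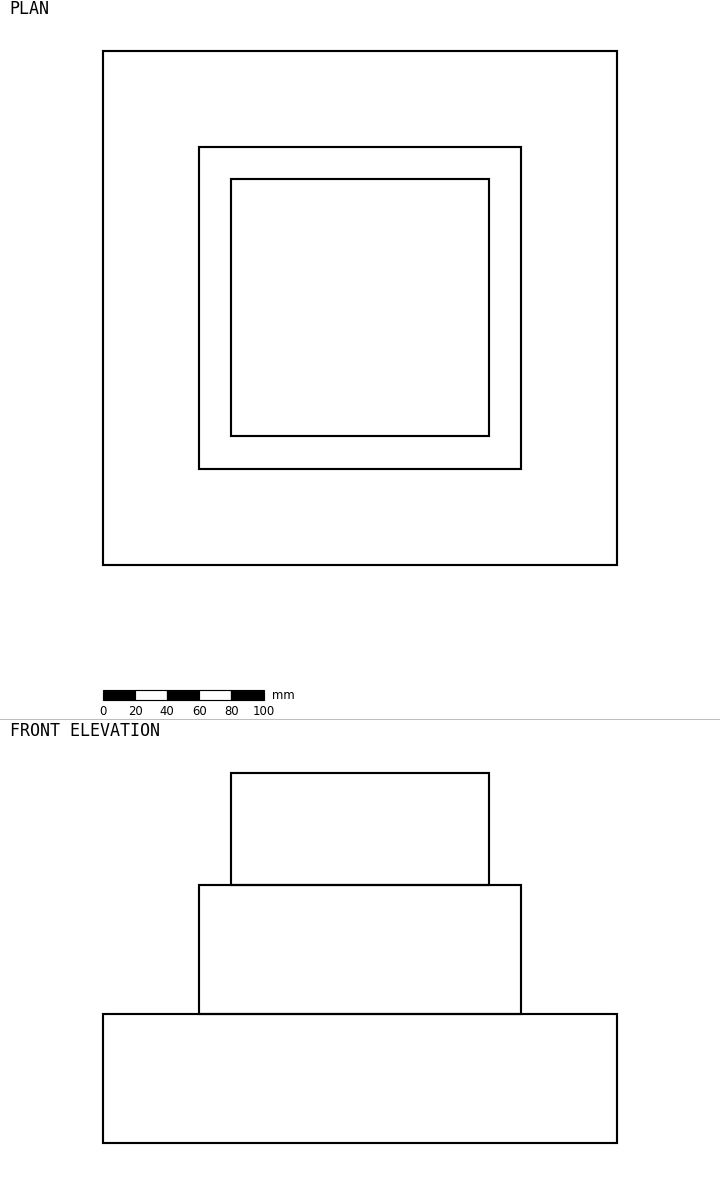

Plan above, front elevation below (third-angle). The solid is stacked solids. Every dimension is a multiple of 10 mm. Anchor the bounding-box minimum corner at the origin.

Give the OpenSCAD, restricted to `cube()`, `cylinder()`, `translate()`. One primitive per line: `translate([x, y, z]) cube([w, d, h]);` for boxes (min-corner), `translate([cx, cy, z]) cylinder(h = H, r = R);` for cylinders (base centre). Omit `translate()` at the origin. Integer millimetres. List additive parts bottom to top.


cube([320, 320, 80]);
translate([60, 60, 80]) cube([200, 200, 80]);
translate([80, 80, 160]) cube([160, 160, 70]);
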